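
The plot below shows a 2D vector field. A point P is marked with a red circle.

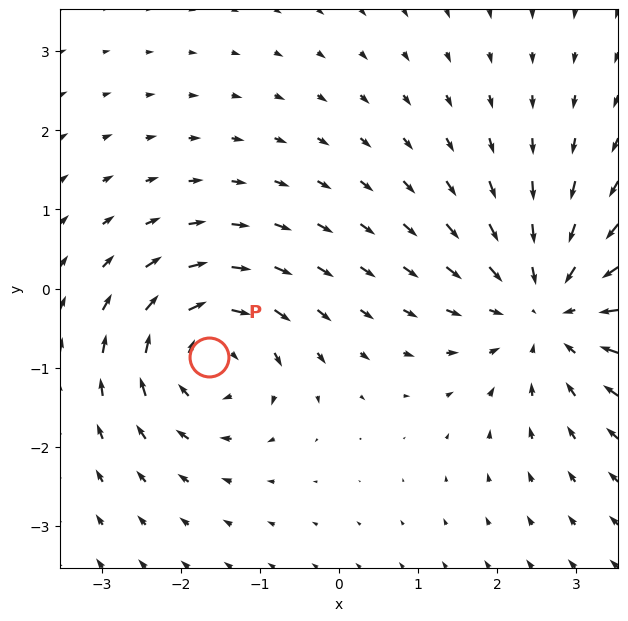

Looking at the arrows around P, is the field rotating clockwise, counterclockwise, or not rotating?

clockwise

Near P at (-1.6, -0.9) the arrows circulate clockwise. The curl (z-component) there is about -4; negative curl means clockwise rotation.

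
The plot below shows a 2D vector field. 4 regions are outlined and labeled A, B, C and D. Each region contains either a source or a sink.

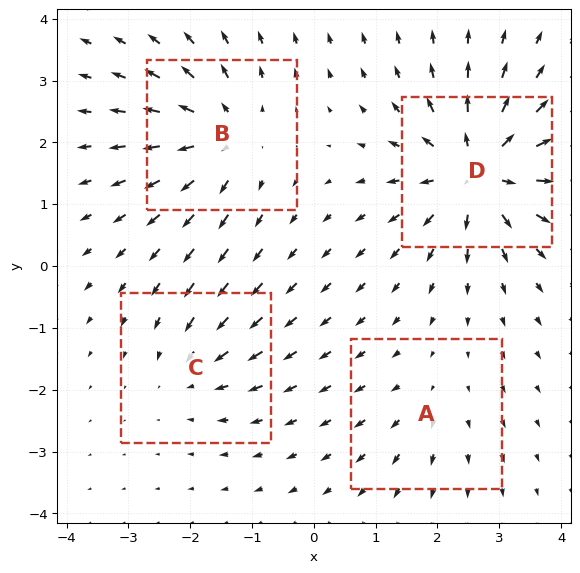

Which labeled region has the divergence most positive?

D

Divergence at each region's feature centre — A: about +3, B: about +6, C: about -4, D: about +9. Region D is most positive.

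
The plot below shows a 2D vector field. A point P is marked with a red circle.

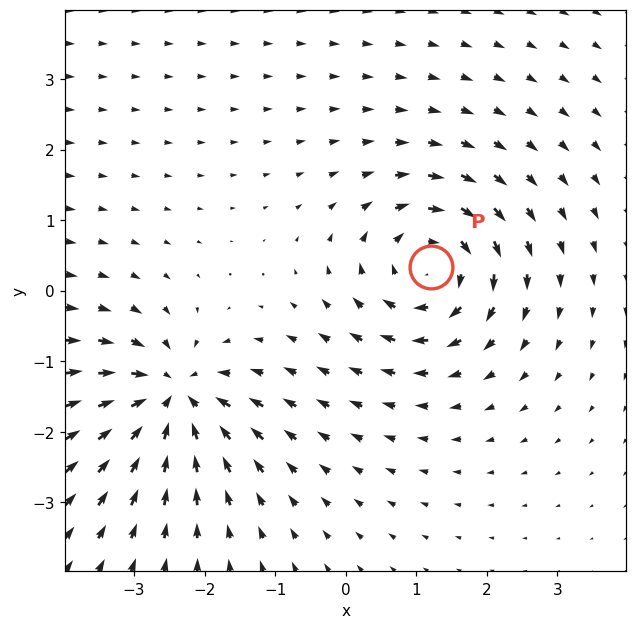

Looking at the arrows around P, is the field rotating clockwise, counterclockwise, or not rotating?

clockwise

Near P at (1.2, 0.3) the arrows circulate clockwise. The curl (z-component) there is about -4; negative curl means clockwise rotation.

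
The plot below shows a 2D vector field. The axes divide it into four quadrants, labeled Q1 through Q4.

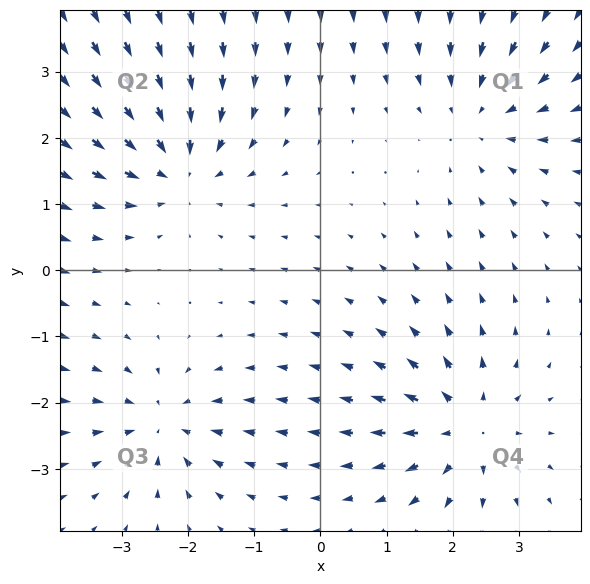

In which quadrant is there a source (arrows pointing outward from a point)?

Q4

The source sits at approximately (2.2, -2.4), which lies in quadrant Q4. The divergence there is about +5, positive as expected for a source.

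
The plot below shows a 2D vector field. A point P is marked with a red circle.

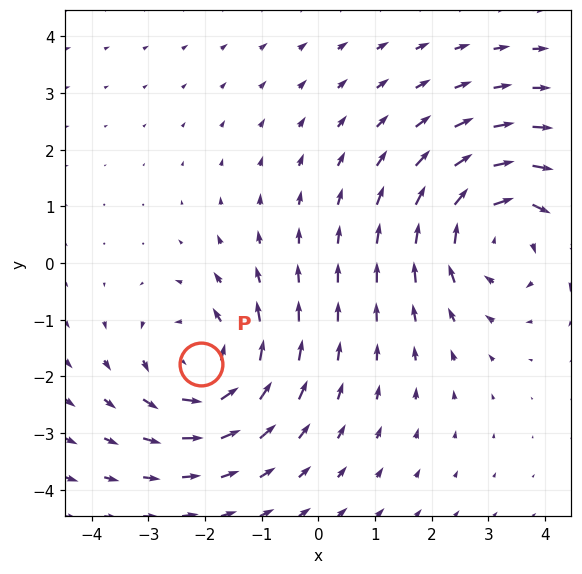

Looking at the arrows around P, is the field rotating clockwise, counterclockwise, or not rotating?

counterclockwise

Near P at (-2.1, -1.8) the arrows circulate counterclockwise. The curl (z-component) there is about +3; positive curl means counterclockwise rotation.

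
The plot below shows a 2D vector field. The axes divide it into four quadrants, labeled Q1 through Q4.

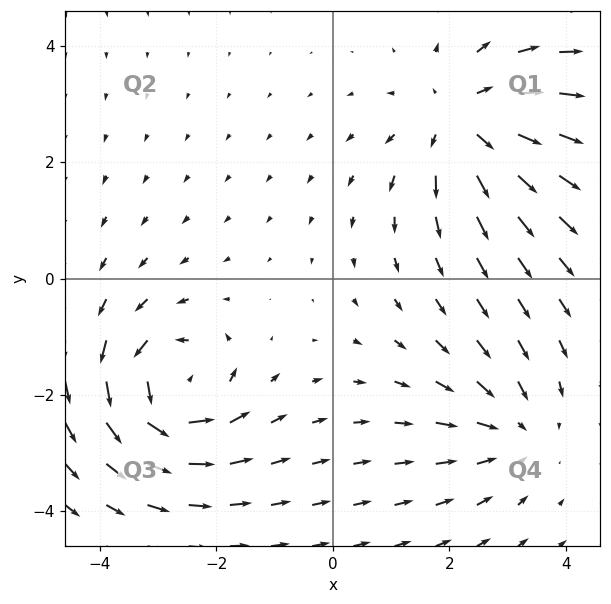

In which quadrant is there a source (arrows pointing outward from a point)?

The source sits at approximately (2.3, 2.7), which lies in quadrant Q1. The divergence there is about +4, positive as expected for a source.

Q1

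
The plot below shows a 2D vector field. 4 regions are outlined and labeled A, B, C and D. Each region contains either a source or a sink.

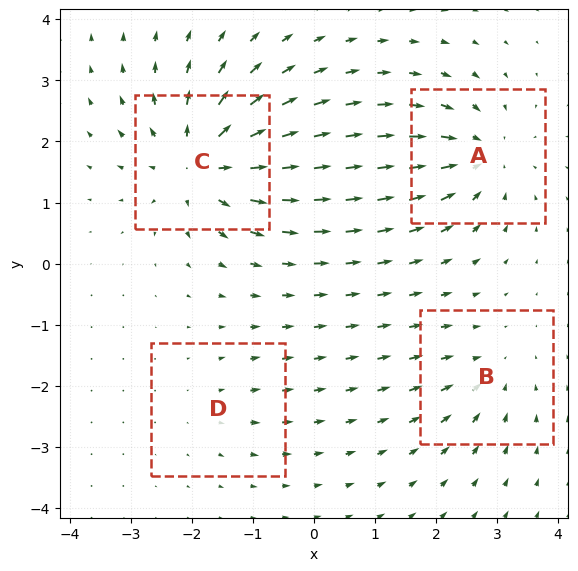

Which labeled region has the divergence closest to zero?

Divergence at each region's feature centre — A: about -6, B: about -4, C: about +8, D: about +2. Region D is closest to zero.

D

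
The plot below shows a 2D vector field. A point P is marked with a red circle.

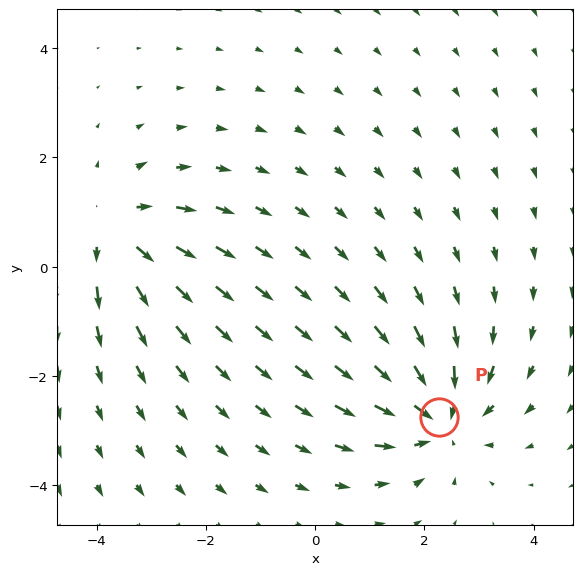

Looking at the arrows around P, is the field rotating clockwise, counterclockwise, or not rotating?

Near P at (2.3, -2.7) the arrows show no circulation. The curl there is ≈0.

not rotating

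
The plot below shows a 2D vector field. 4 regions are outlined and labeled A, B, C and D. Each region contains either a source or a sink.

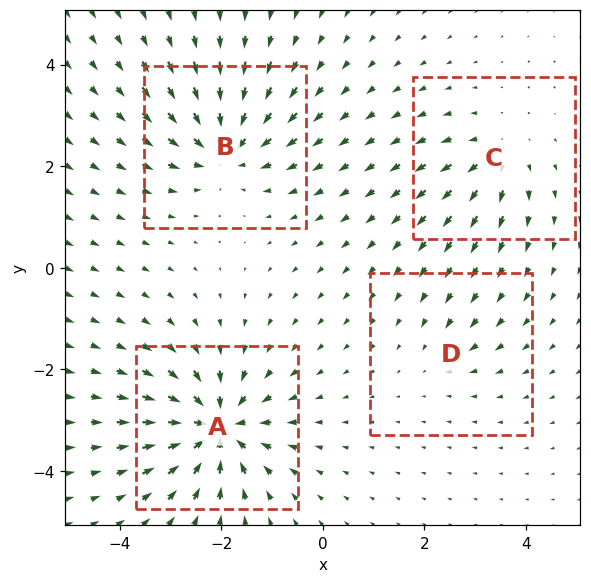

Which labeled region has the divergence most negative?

A

Divergence at each region's feature centre — A: about -8, B: about -6, C: about +4, D: about -2. Region A is most negative.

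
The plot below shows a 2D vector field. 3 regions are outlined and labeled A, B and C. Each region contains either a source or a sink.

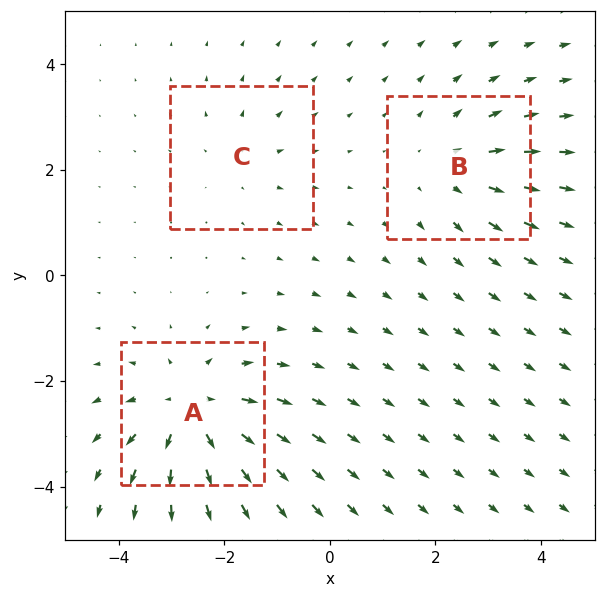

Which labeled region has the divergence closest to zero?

C

Divergence at each region's feature centre — A: about +5, B: about +3, C: about +2. Region C is closest to zero.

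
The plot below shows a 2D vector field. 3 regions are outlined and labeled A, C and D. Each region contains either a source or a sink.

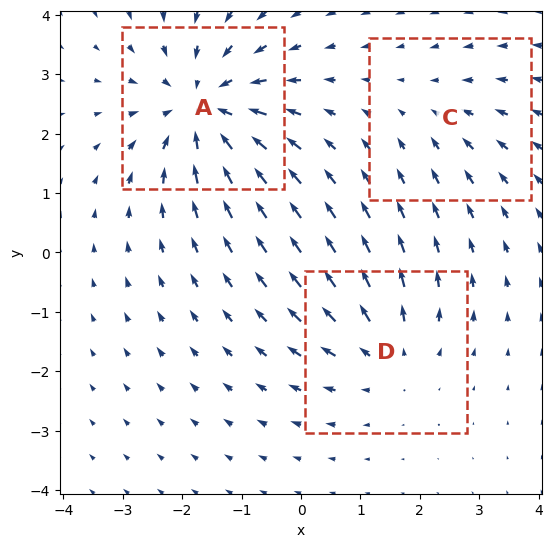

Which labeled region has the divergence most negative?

A

Divergence at each region's feature centre — A: about -5, C: about -2, D: about +3. Region A is most negative.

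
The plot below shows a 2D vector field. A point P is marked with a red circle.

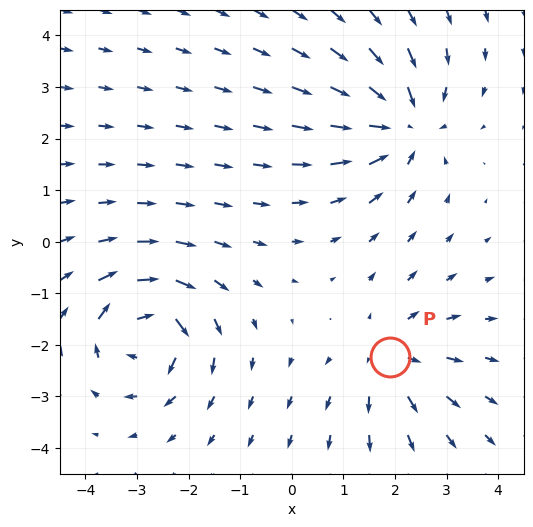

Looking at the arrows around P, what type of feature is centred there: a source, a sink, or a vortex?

At P (1.9, -2.2) the arrows spread outward. Divergence about +3, curl ≈0 — positive divergence with near-zero curl is a source.

source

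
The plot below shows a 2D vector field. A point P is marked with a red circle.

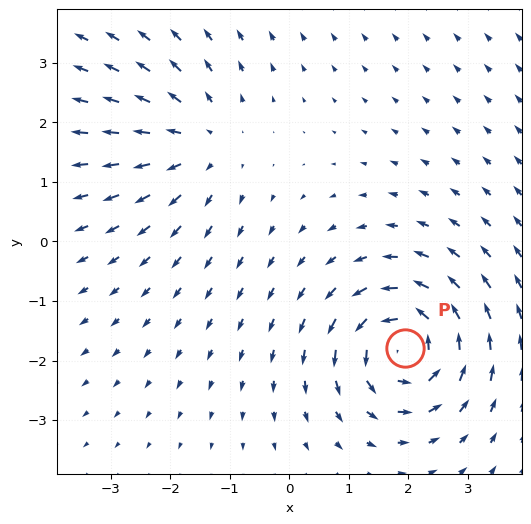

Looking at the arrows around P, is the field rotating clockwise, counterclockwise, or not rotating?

counterclockwise

Near P at (1.9, -1.8) the arrows circulate counterclockwise. The curl (z-component) there is about +5; positive curl means counterclockwise rotation.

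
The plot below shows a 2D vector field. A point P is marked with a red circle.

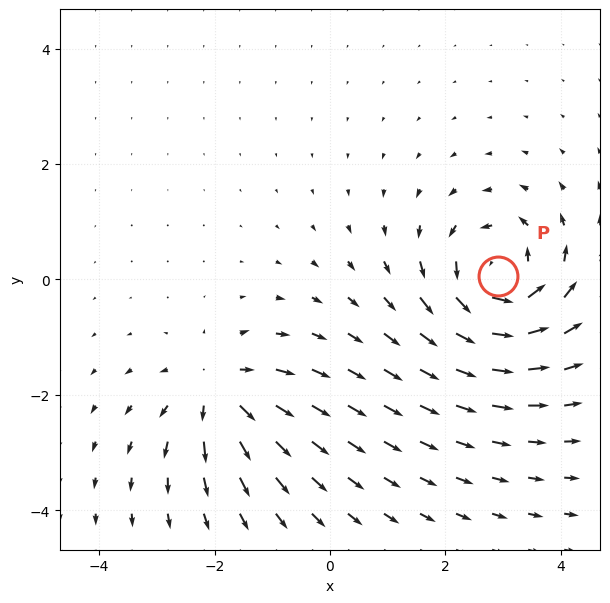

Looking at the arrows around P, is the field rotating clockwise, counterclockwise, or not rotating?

counterclockwise

Near P at (2.9, 0.1) the arrows circulate counterclockwise. The curl (z-component) there is about +6; positive curl means counterclockwise rotation.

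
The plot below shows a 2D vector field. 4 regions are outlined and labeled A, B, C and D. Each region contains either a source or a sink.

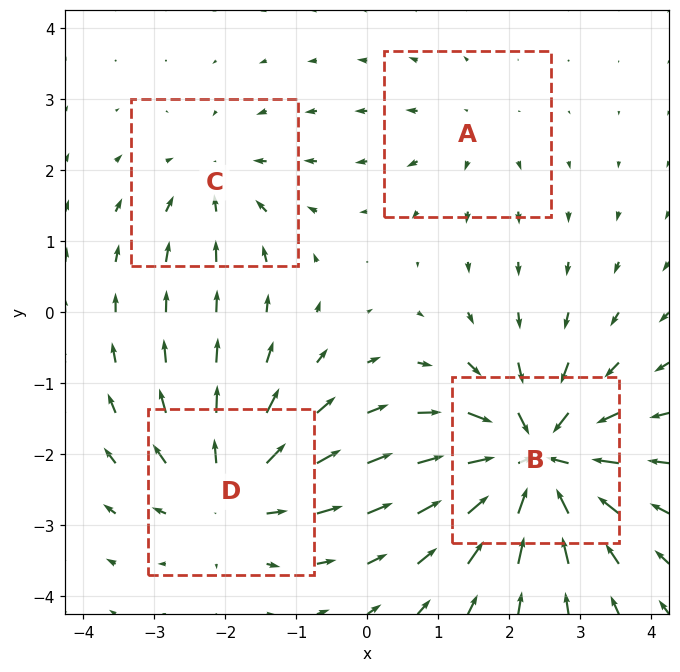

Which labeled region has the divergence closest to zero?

A

Divergence at each region's feature centre — A: about +2, B: about -8, C: about -4, D: about +5. Region A is closest to zero.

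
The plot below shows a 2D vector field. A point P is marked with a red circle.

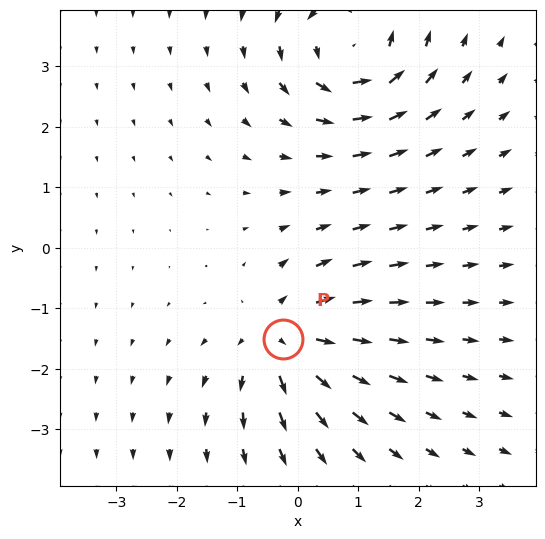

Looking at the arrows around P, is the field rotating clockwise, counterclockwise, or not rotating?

not rotating

Near P at (-0.2, -1.5) the arrows show no circulation. The curl there is ≈0.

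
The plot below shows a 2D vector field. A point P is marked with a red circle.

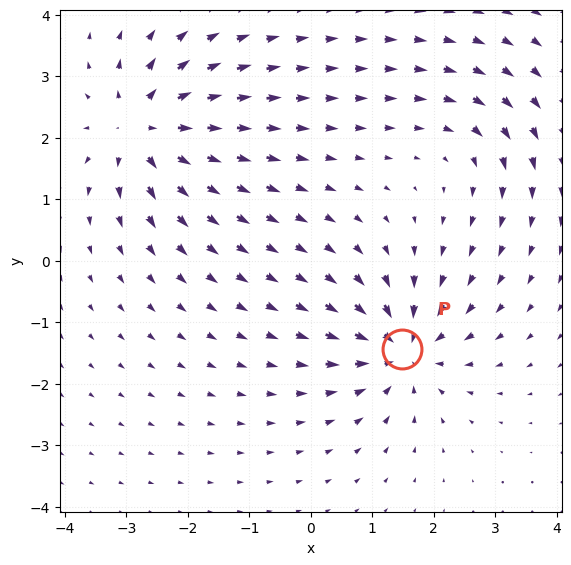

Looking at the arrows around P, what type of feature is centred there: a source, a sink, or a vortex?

At P (1.5, -1.4) the arrows converge inward. Divergence about -6, curl ≈0 — negative divergence with near-zero curl is a sink.

sink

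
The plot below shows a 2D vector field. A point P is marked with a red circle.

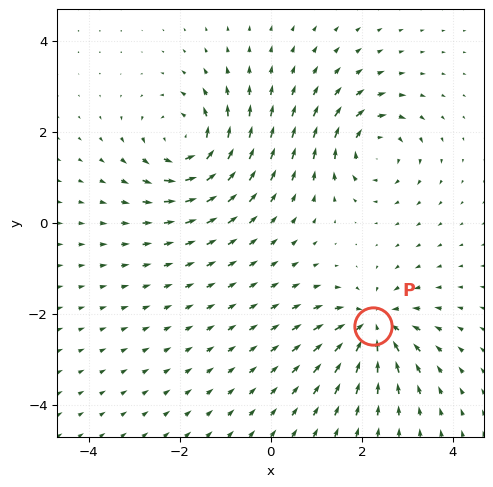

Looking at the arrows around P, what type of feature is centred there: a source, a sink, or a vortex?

sink

At P (2.2, -2.3) the arrows converge inward. Divergence about -5, curl ≈0 — negative divergence with near-zero curl is a sink.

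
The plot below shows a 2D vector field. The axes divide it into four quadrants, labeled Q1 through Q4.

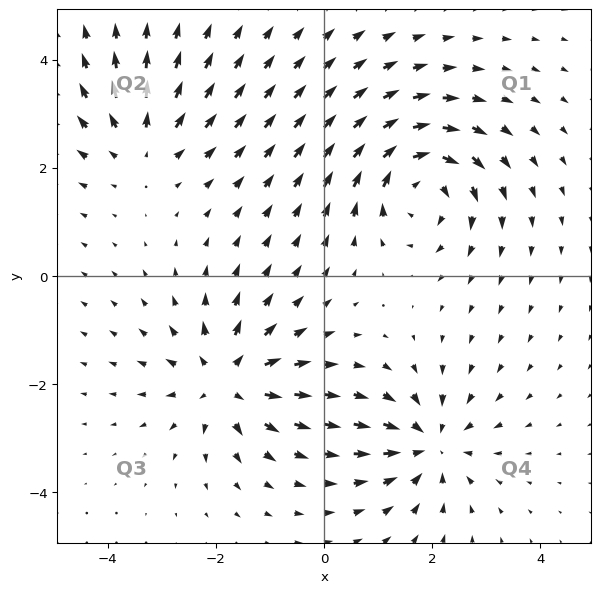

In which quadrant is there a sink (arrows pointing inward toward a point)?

Q4

The sink sits at approximately (2.0, -3.1), which lies in quadrant Q4. The divergence there is about -4, negative as expected for a sink.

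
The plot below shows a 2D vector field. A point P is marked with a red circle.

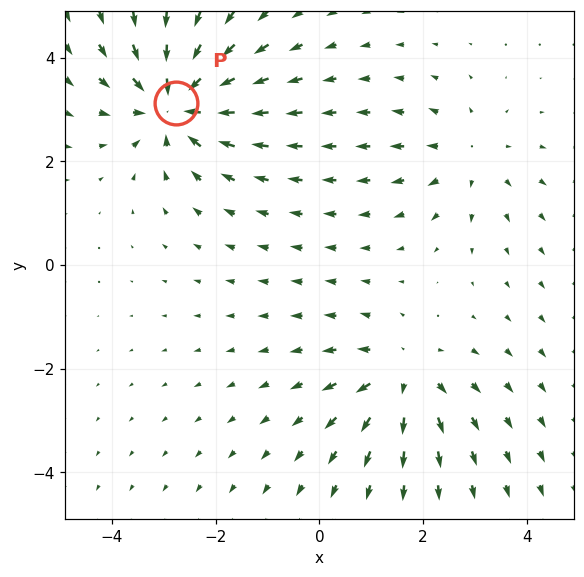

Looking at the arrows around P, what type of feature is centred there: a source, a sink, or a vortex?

At P (-2.8, 3.1) the arrows converge inward. Divergence about -5, curl ≈0 — negative divergence with near-zero curl is a sink.

sink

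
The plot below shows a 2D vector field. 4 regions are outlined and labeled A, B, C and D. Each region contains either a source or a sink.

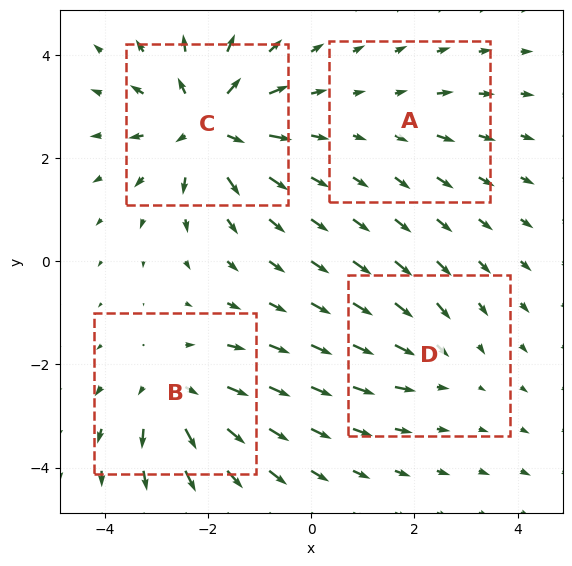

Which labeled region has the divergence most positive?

Divergence at each region's feature centre — A: about +2, B: about +5, C: about +7, D: about -3. Region C is most positive.

C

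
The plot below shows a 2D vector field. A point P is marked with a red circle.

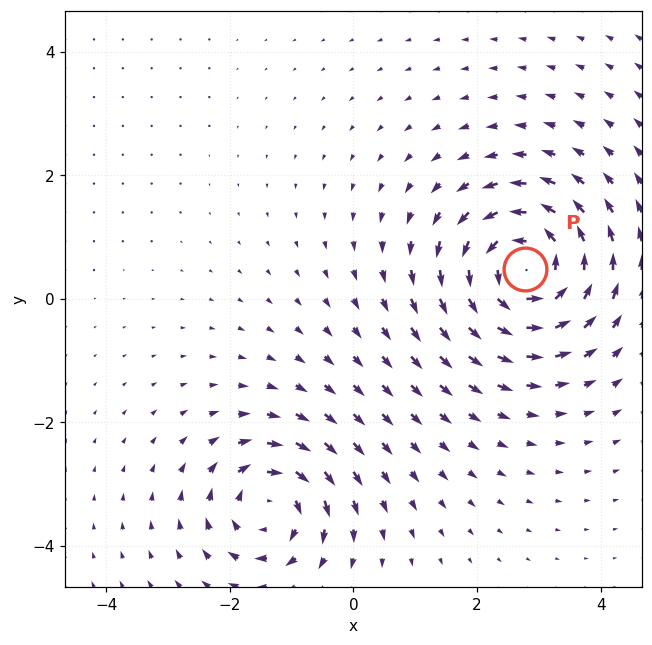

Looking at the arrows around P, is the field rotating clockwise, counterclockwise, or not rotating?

Near P at (2.8, 0.5) the arrows circulate counterclockwise. The curl (z-component) there is about +6; positive curl means counterclockwise rotation.

counterclockwise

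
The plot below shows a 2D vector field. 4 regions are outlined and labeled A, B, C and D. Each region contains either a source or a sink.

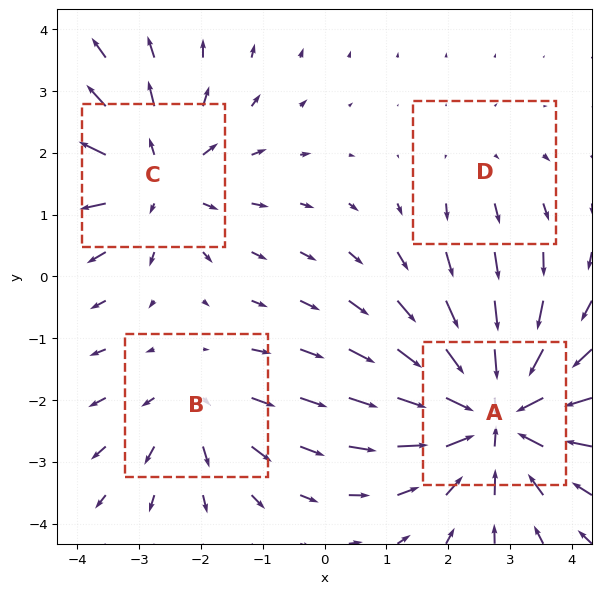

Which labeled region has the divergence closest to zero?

D

Divergence at each region's feature centre — A: about -6, B: about +3, C: about +4, D: about +2. Region D is closest to zero.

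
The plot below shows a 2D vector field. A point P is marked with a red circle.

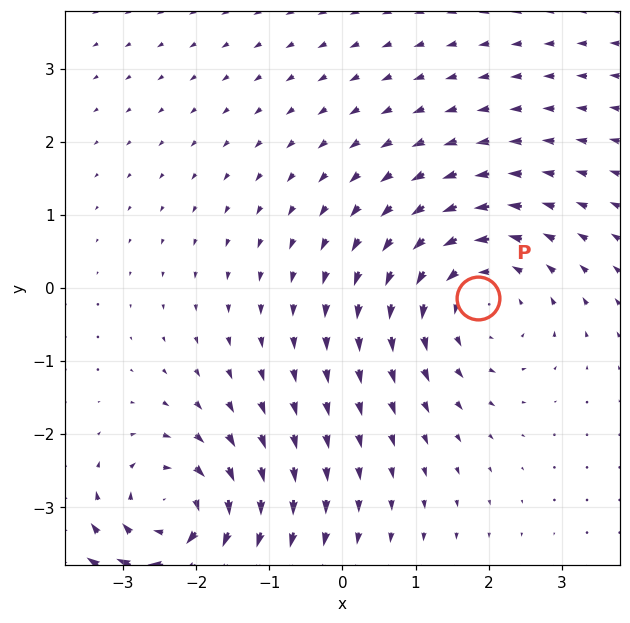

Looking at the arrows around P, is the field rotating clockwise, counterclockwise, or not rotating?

Near P at (1.8, -0.1) the arrows circulate counterclockwise. The curl (z-component) there is about +3; positive curl means counterclockwise rotation.

counterclockwise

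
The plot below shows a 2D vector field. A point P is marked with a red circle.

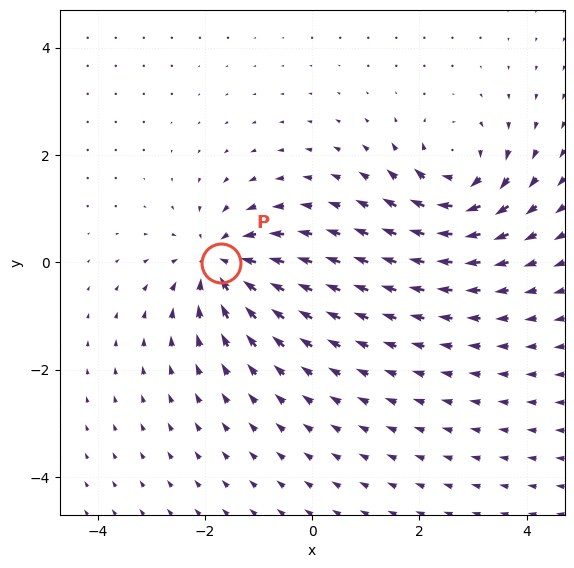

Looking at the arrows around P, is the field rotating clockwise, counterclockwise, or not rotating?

Near P at (-1.7, -0.0) the arrows show no circulation. The curl there is ≈0.

not rotating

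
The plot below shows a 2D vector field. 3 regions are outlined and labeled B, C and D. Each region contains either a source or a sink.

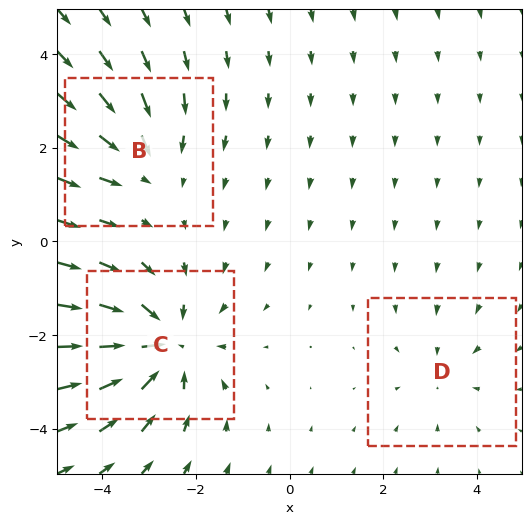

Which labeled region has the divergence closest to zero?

Divergence at each region's feature centre — B: about -3, C: about -4, D: about -2. Region D is closest to zero.

D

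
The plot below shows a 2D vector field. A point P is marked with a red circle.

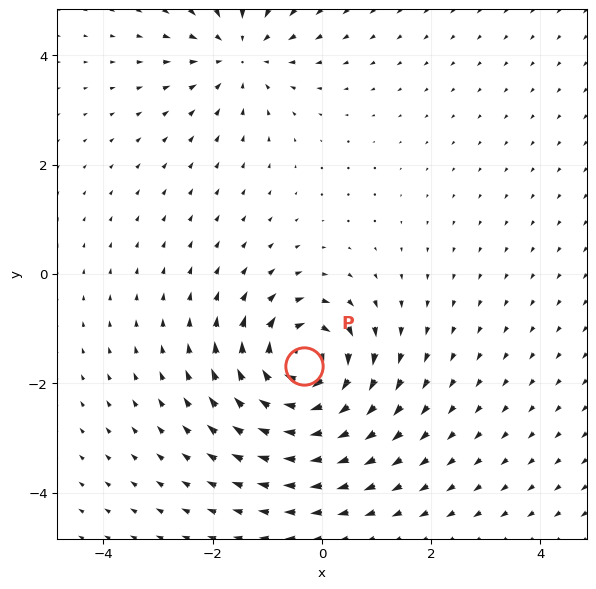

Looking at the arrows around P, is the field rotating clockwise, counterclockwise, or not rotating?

clockwise

Near P at (-0.3, -1.7) the arrows circulate clockwise. The curl (z-component) there is about -5; negative curl means clockwise rotation.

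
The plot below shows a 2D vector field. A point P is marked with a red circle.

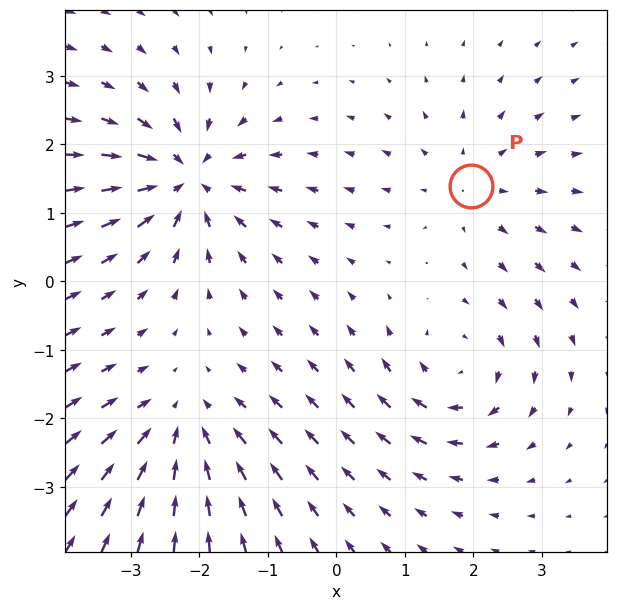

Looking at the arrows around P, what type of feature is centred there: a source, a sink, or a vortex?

At P (2.0, 1.4) the arrows spread outward. Divergence about +3, curl ≈0 — positive divergence with near-zero curl is a source.

source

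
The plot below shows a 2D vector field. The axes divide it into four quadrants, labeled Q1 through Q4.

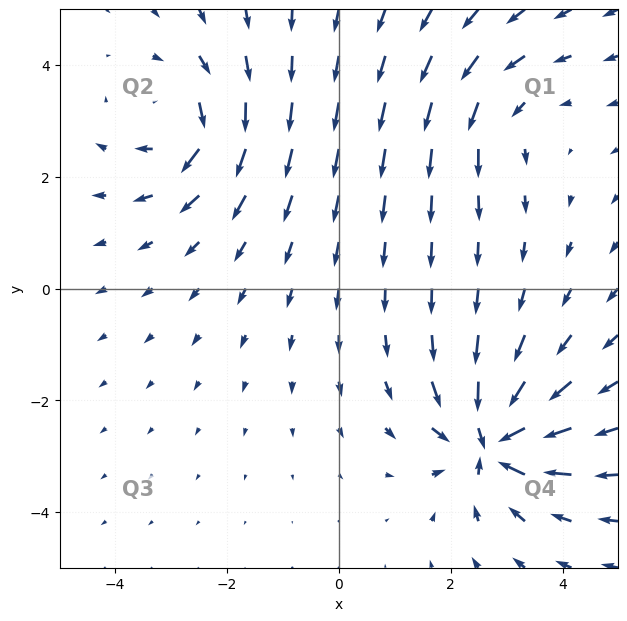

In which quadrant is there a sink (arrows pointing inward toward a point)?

The sink sits at approximately (2.7, -2.7), which lies in quadrant Q4. The divergence there is about -6, negative as expected for a sink.

Q4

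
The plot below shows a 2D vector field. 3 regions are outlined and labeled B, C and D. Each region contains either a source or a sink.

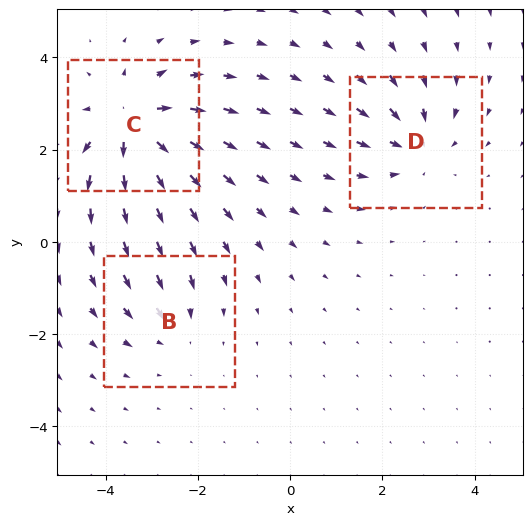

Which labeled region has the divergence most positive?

Divergence at each region's feature centre — B: about -2, C: about +5, D: about -3. Region C is most positive.

C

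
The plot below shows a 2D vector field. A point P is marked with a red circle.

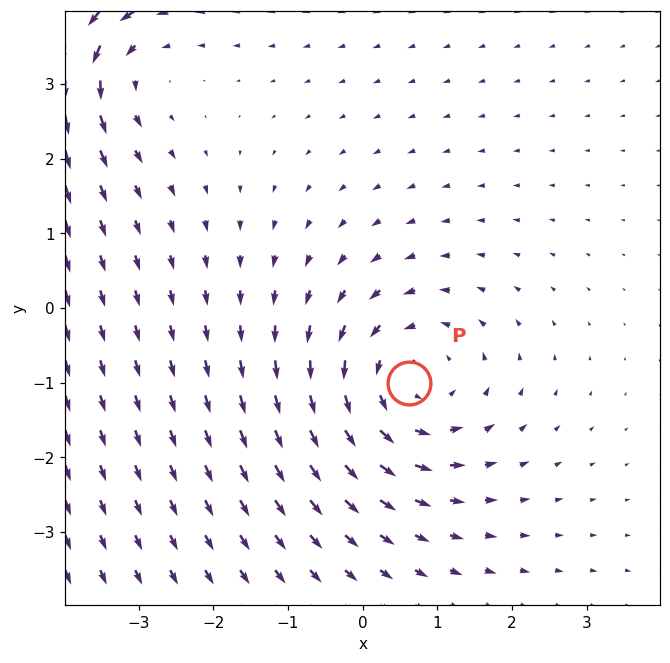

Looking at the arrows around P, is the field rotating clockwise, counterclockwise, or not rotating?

counterclockwise

Near P at (0.6, -1.0) the arrows circulate counterclockwise. The curl (z-component) there is about +4; positive curl means counterclockwise rotation.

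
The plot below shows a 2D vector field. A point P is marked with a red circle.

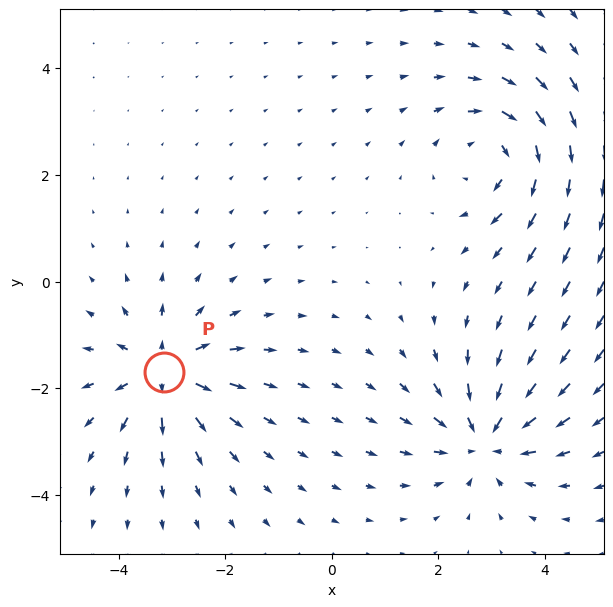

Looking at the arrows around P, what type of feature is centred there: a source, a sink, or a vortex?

source

At P (-3.2, -1.7) the arrows spread outward. Divergence about +5, curl ≈0 — positive divergence with near-zero curl is a source.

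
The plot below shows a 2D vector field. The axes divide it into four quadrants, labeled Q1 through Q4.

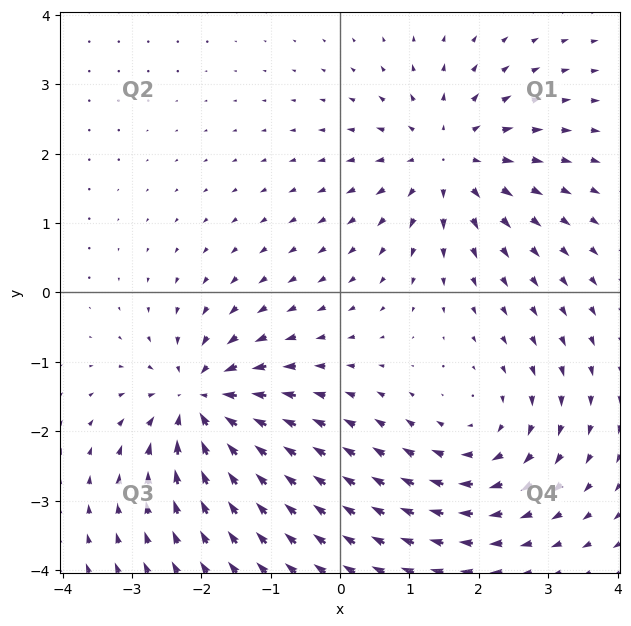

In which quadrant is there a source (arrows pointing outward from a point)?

Q1

The source sits at approximately (1.6, 1.9), which lies in quadrant Q1. The divergence there is about +5, positive as expected for a source.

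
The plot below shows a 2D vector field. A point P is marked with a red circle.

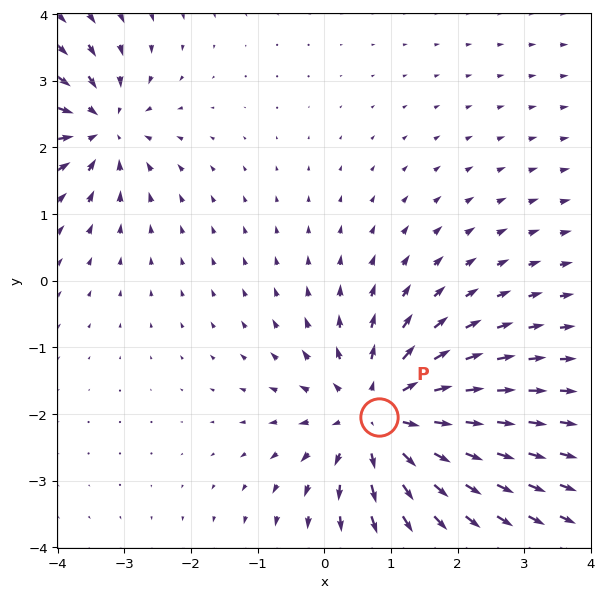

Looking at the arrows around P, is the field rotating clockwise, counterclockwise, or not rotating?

not rotating

Near P at (0.8, -2.0) the arrows show no circulation. The curl there is ≈0.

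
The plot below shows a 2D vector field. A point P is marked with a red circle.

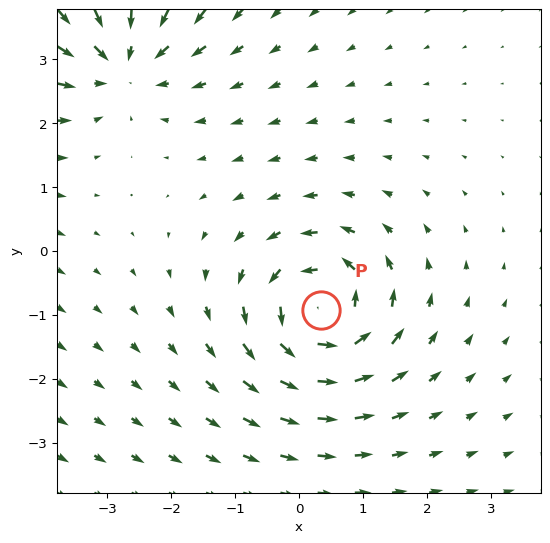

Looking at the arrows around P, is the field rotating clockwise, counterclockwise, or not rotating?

Near P at (0.3, -0.9) the arrows circulate counterclockwise. The curl (z-component) there is about +4; positive curl means counterclockwise rotation.

counterclockwise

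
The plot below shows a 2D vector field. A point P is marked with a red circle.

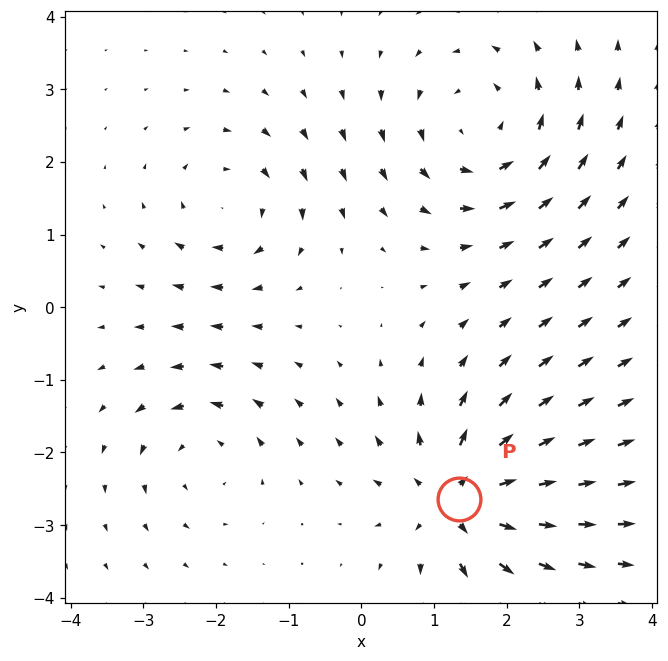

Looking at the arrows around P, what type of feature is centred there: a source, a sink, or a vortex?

source

At P (1.3, -2.6) the arrows spread outward. Divergence about +6, curl ≈0 — positive divergence with near-zero curl is a source.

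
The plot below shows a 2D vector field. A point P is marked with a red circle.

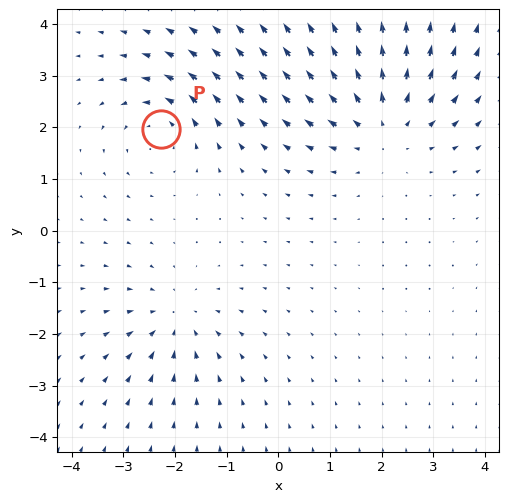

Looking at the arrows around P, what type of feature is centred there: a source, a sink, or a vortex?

At P (-2.3, 2.0) the arrows circulate counterclockwise. Divergence ≈0, curl about +4 — near-zero divergence with nonzero curl is a vortex.

vortex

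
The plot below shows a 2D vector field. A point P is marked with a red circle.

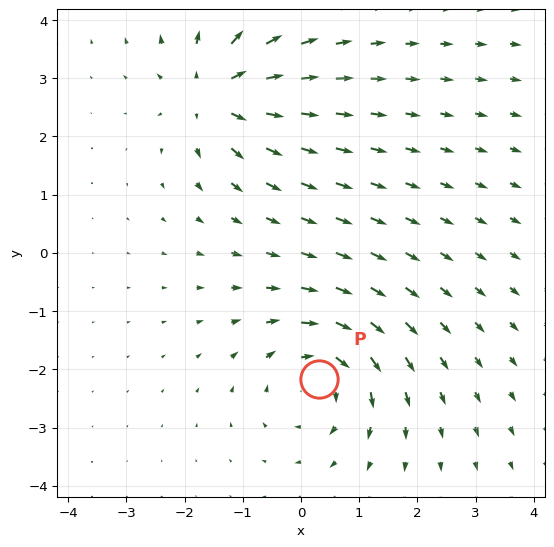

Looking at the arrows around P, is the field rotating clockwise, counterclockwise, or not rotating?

clockwise

Near P at (0.3, -2.2) the arrows circulate clockwise. The curl (z-component) there is about -4; negative curl means clockwise rotation.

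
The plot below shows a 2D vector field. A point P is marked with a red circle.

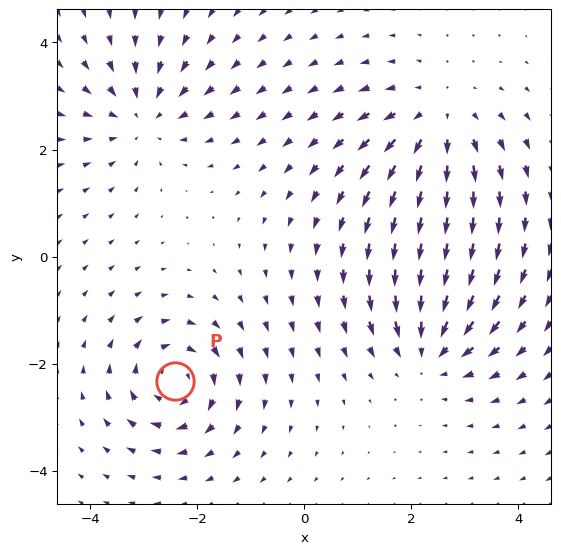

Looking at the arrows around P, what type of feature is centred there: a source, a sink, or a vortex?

At P (-2.4, -2.3) the arrows circulate clockwise. Divergence ≈0, curl about -5 — near-zero divergence with nonzero curl is a vortex.

vortex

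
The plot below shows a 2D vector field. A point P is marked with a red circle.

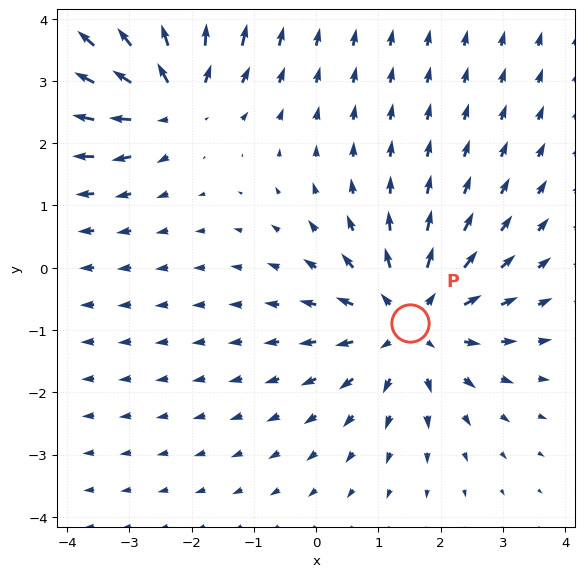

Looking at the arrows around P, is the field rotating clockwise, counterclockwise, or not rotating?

not rotating

Near P at (1.5, -0.9) the arrows show no circulation. The curl there is ≈0.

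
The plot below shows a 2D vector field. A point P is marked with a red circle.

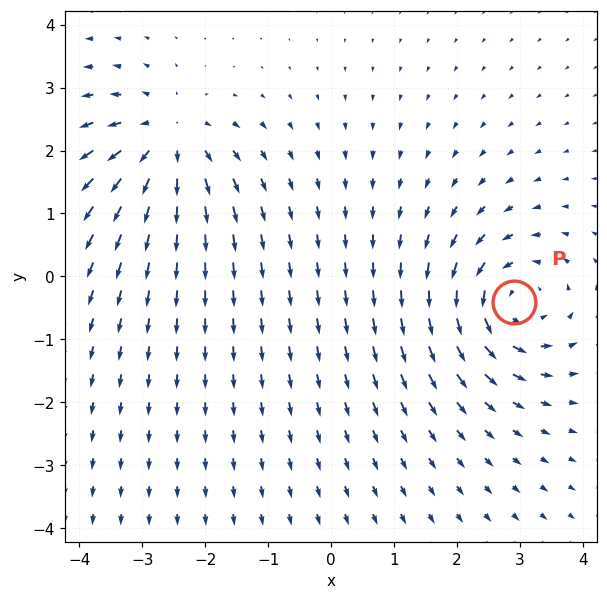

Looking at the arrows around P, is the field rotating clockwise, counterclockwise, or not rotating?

counterclockwise

Near P at (2.9, -0.4) the arrows circulate counterclockwise. The curl (z-component) there is about +5; positive curl means counterclockwise rotation.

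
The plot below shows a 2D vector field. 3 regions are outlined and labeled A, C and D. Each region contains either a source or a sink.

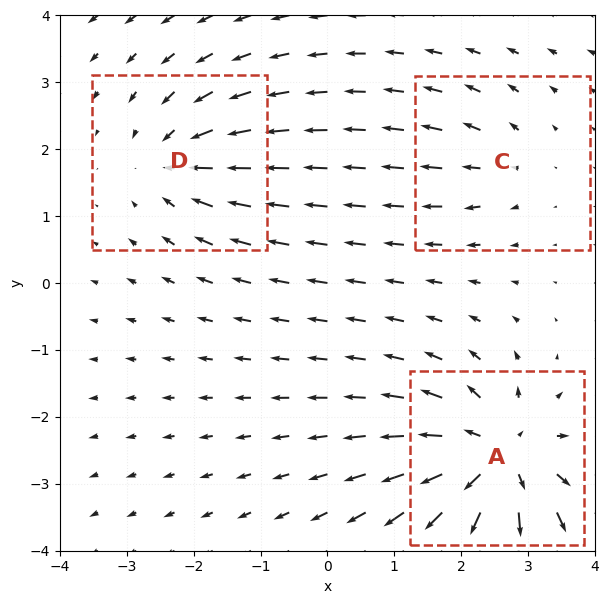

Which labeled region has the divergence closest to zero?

C

Divergence at each region's feature centre — A: about +6, C: about +2, D: about -4. Region C is closest to zero.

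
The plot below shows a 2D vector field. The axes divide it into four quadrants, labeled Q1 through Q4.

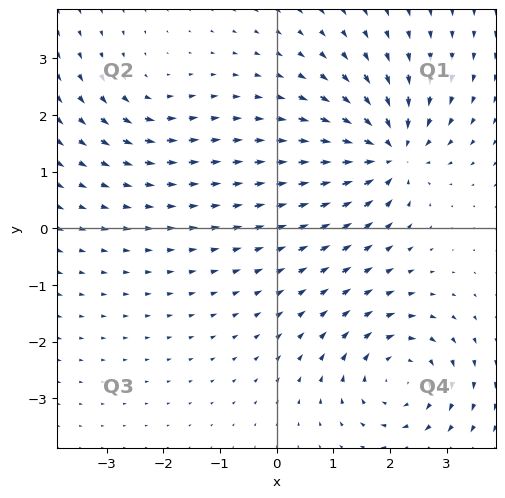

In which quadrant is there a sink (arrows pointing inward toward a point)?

The sink sits at approximately (2.0, 1.3), which lies in quadrant Q1. The divergence there is about -7, negative as expected for a sink.

Q1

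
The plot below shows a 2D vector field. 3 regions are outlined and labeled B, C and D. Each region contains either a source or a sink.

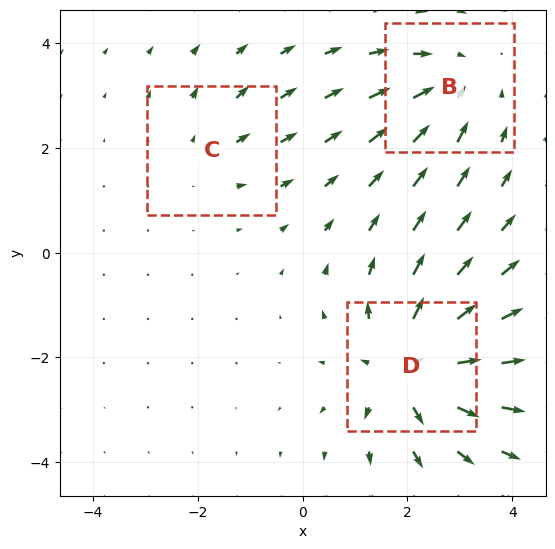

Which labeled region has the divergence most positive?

D

Divergence at each region's feature centre — B: about -3, C: about +2, D: about +5. Region D is most positive.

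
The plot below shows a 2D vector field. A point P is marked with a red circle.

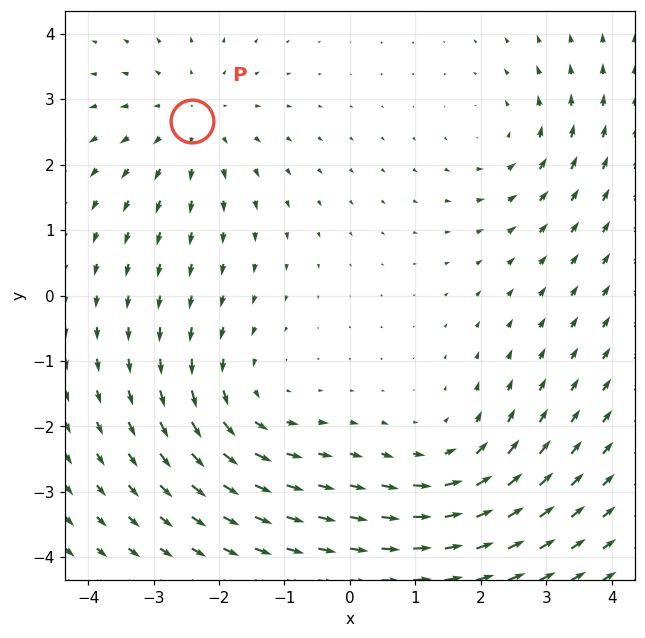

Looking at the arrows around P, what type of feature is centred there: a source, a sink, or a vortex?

At P (-2.4, 2.7) the arrows spread outward. Divergence about +3, curl ≈0 — positive divergence with near-zero curl is a source.

source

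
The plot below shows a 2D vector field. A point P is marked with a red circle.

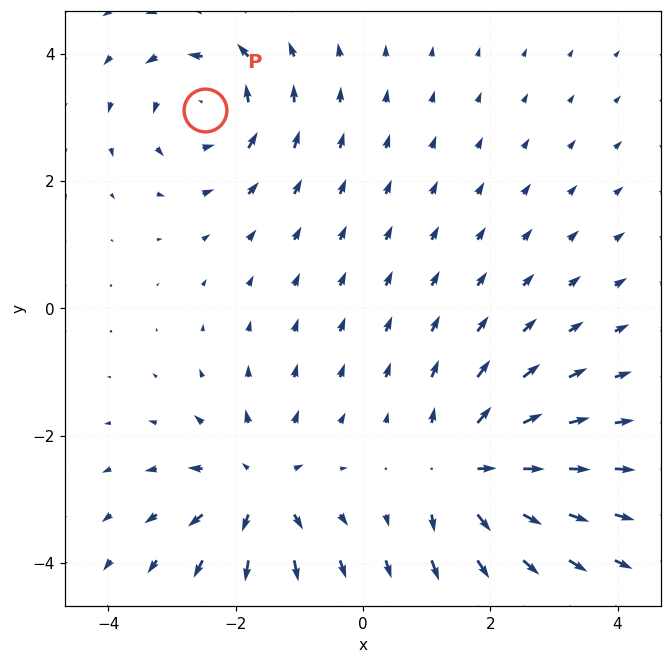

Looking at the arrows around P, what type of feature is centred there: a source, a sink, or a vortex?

vortex

At P (-2.5, 3.1) the arrows circulate counterclockwise. Divergence ≈0, curl about +4 — near-zero divergence with nonzero curl is a vortex.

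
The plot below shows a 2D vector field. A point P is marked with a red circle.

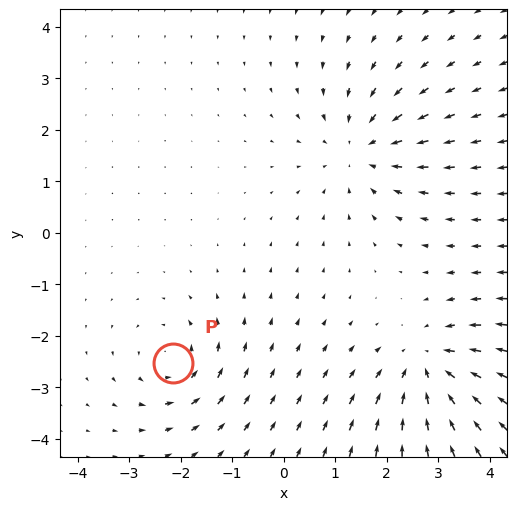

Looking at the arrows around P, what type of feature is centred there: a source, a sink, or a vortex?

vortex

At P (-2.1, -2.5) the arrows circulate counterclockwise. Divergence ≈0, curl about +4 — near-zero divergence with nonzero curl is a vortex.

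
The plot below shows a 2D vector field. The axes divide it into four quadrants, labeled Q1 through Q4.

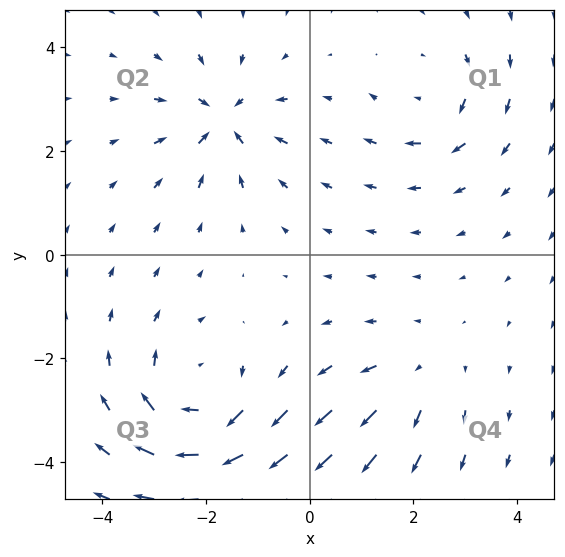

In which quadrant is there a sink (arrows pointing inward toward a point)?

The sink sits at approximately (-1.7, 2.6), which lies in quadrant Q2. The divergence there is about -4, negative as expected for a sink.

Q2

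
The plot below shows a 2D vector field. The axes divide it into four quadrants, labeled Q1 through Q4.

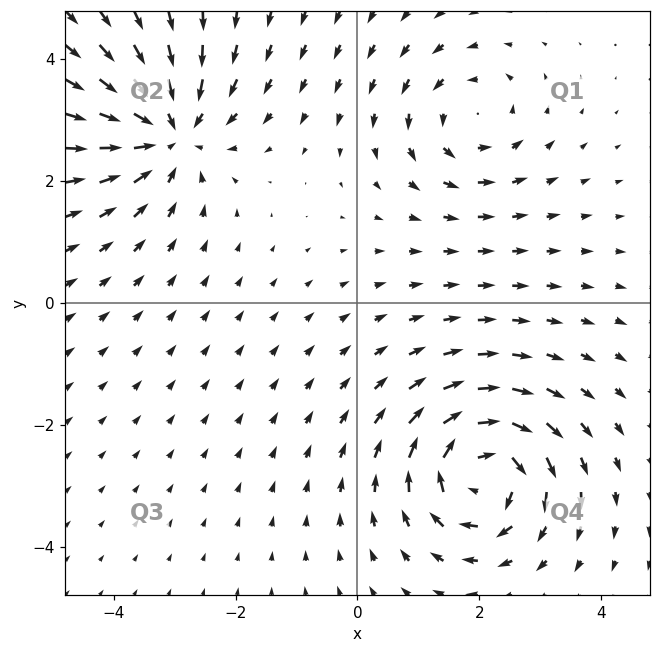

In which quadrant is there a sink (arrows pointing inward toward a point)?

The sink sits at approximately (-3.1, 2.8), which lies in quadrant Q2. The divergence there is about -5, negative as expected for a sink.

Q2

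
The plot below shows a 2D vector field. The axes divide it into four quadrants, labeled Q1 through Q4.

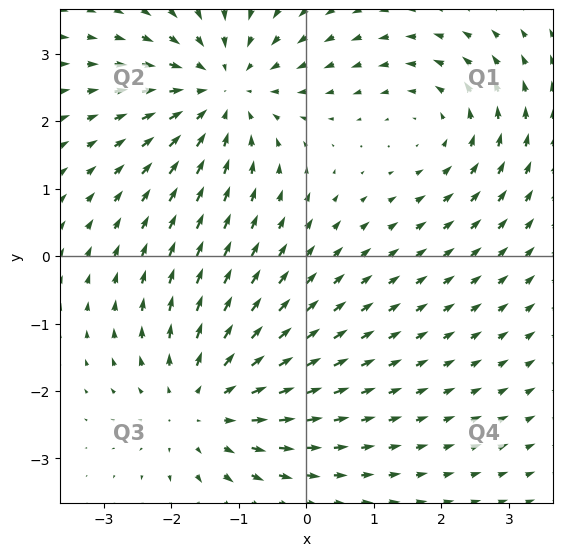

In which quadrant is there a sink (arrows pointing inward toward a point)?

Q2

The sink sits at approximately (-1.2, 2.5), which lies in quadrant Q2. The divergence there is about -4, negative as expected for a sink.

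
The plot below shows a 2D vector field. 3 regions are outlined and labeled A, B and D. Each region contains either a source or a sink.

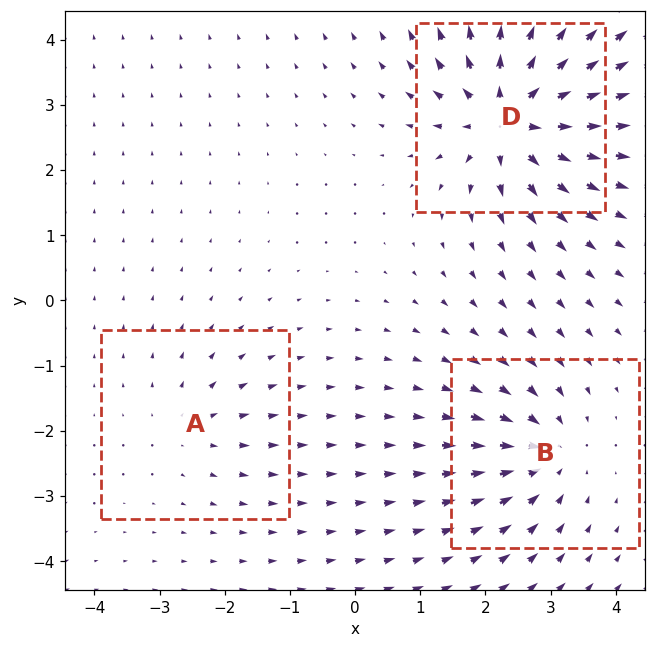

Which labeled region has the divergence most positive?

D

Divergence at each region's feature centre — A: about +2, B: about -4, D: about +7. Region D is most positive.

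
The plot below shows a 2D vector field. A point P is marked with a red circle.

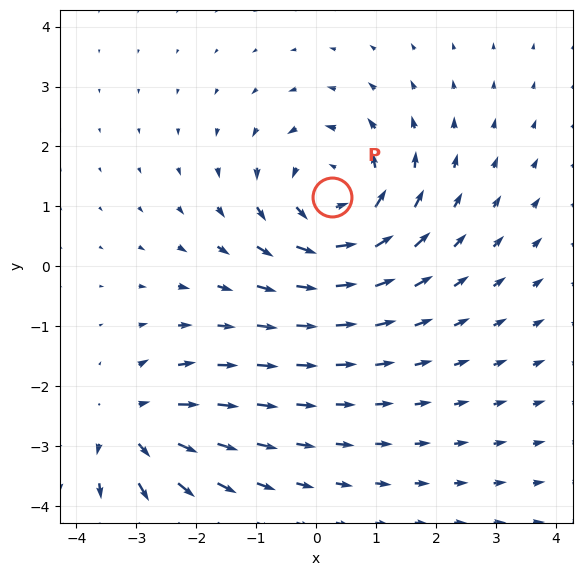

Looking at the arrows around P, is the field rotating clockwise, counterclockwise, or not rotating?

counterclockwise

Near P at (0.3, 1.2) the arrows circulate counterclockwise. The curl (z-component) there is about +4; positive curl means counterclockwise rotation.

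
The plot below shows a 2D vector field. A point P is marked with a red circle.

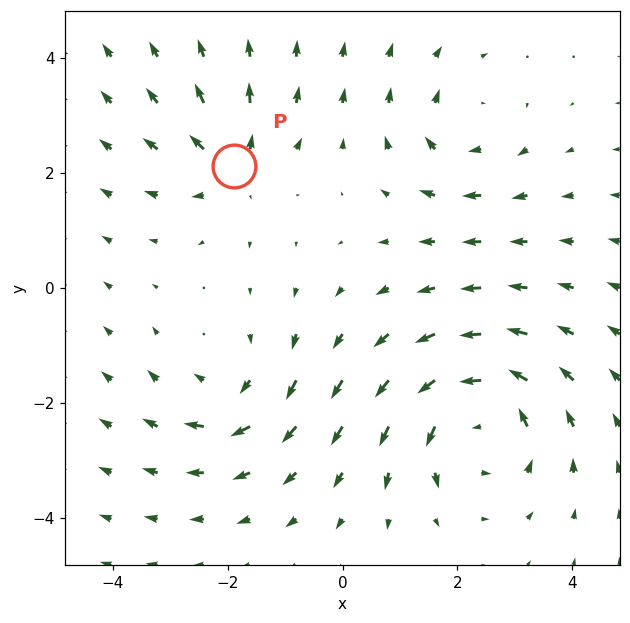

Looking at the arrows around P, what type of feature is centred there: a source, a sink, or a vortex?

source

At P (-1.9, 2.1) the arrows spread outward. Divergence about +4, curl ≈0 — positive divergence with near-zero curl is a source.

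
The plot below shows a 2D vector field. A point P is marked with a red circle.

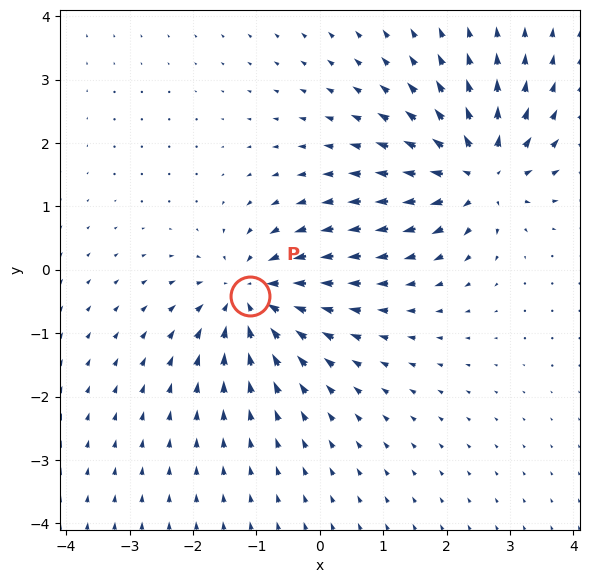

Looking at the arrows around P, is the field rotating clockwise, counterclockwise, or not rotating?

not rotating

Near P at (-1.1, -0.4) the arrows show no circulation. The curl there is ≈0.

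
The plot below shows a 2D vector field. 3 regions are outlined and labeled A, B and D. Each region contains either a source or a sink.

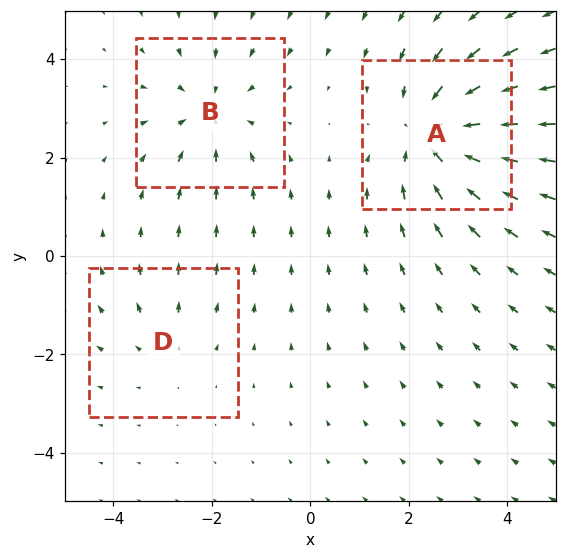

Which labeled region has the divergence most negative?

A

Divergence at each region's feature centre — A: about -4, B: about -3, D: about +2. Region A is most negative.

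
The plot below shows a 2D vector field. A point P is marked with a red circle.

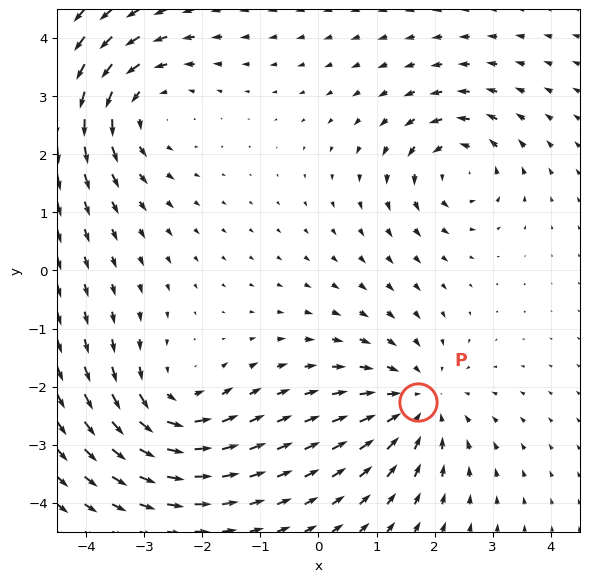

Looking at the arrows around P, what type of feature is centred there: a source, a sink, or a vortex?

At P (1.7, -2.3) the arrows converge inward. Divergence about -4, curl ≈0 — negative divergence with near-zero curl is a sink.

sink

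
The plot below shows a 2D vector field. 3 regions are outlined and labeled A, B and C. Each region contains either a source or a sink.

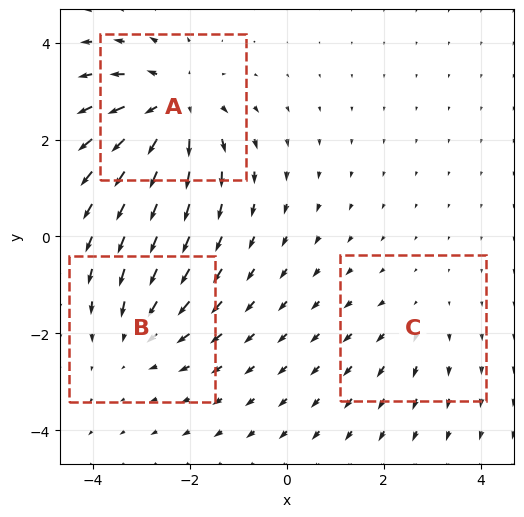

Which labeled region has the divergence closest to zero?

Divergence at each region's feature centre — A: about +5, B: about -3, C: about +2. Region C is closest to zero.

C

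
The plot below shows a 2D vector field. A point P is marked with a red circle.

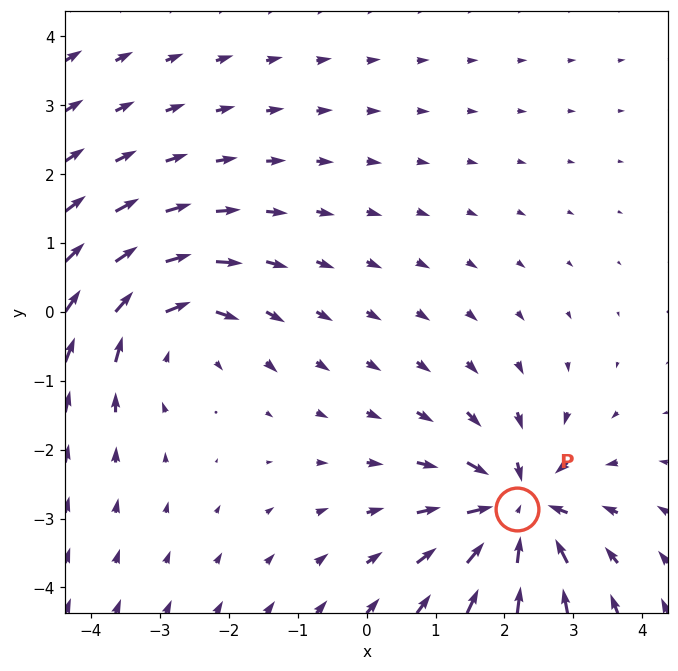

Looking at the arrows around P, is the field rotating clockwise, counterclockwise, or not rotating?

Near P at (2.2, -2.9) the arrows show no circulation. The curl there is ≈0.

not rotating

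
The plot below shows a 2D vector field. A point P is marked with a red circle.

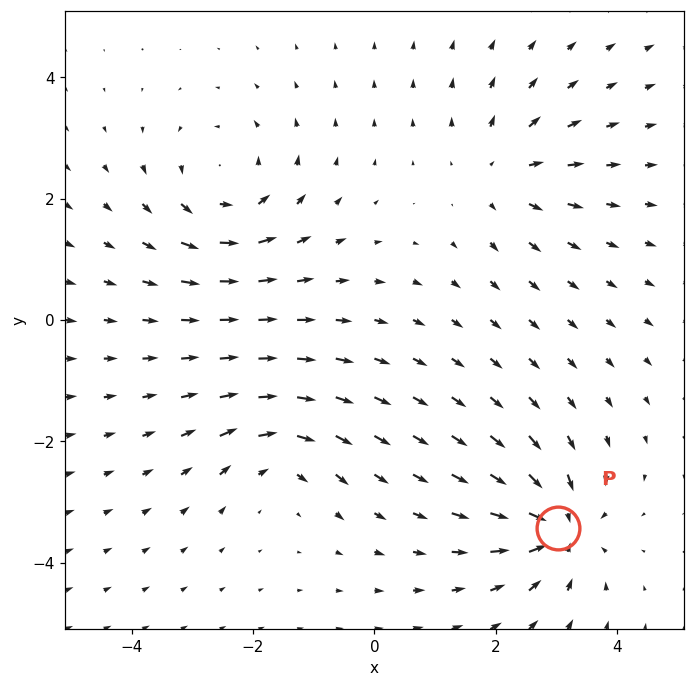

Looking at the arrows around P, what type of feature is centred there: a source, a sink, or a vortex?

sink

At P (3.0, -3.4) the arrows converge inward. Divergence about -7, curl ≈0 — negative divergence with near-zero curl is a sink.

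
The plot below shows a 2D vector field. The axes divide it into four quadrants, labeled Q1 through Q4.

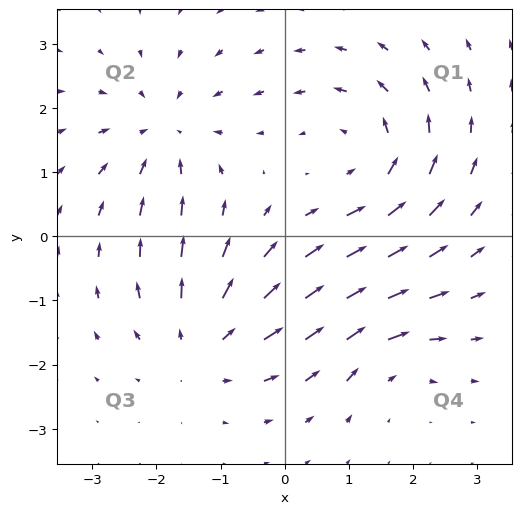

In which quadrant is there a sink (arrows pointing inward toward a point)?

Q2

The sink sits at approximately (-1.9, 1.6), which lies in quadrant Q2. The divergence there is about -4, negative as expected for a sink.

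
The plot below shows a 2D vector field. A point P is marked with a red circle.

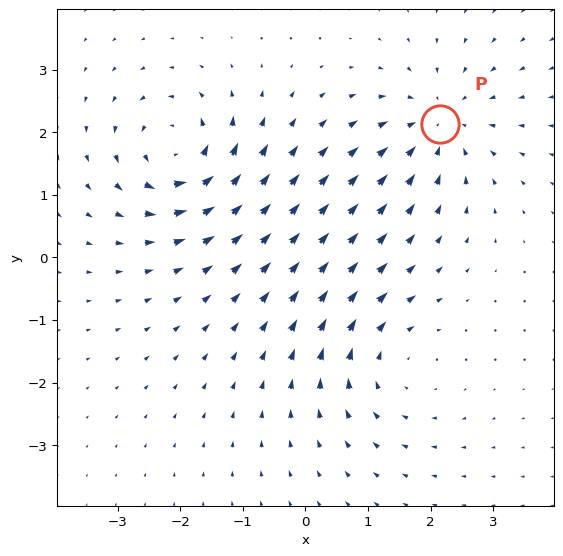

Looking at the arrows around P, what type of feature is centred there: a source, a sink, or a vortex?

At P (2.1, 2.1) the arrows converge inward. Divergence about -5, curl ≈0 — negative divergence with near-zero curl is a sink.

sink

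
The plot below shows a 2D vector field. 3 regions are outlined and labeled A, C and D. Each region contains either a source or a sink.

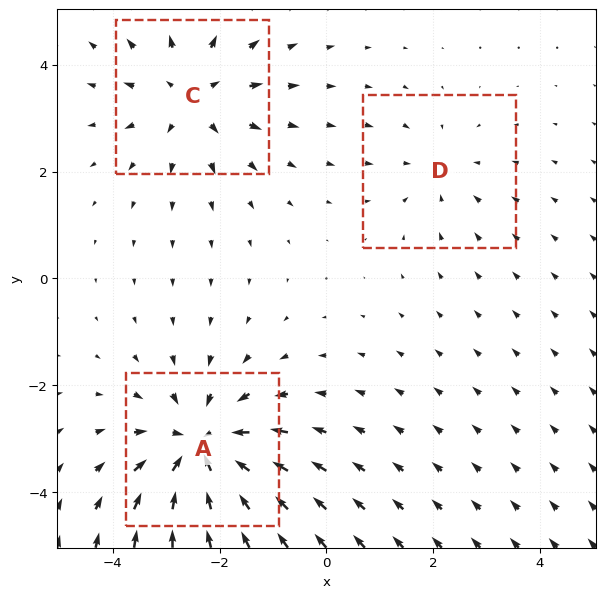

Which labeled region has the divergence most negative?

Divergence at each region's feature centre — A: about -5, C: about +3, D: about -2. Region A is most negative.

A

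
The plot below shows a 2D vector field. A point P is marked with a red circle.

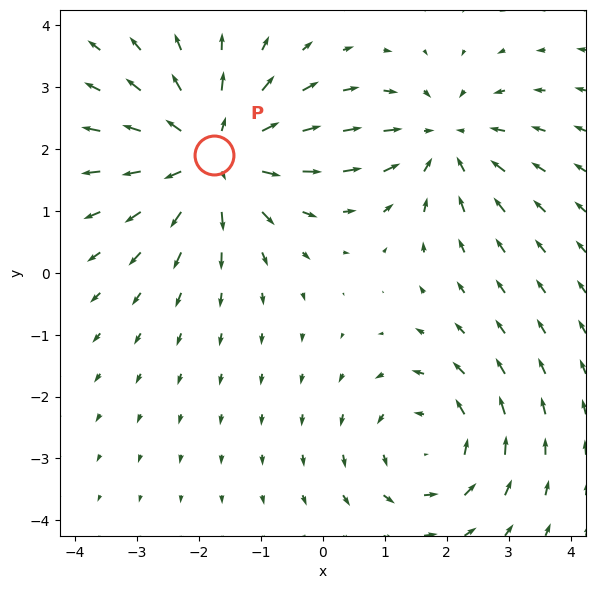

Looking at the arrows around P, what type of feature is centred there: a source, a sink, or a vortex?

source

At P (-1.8, 1.9) the arrows spread outward. Divergence about +5, curl ≈0 — positive divergence with near-zero curl is a source.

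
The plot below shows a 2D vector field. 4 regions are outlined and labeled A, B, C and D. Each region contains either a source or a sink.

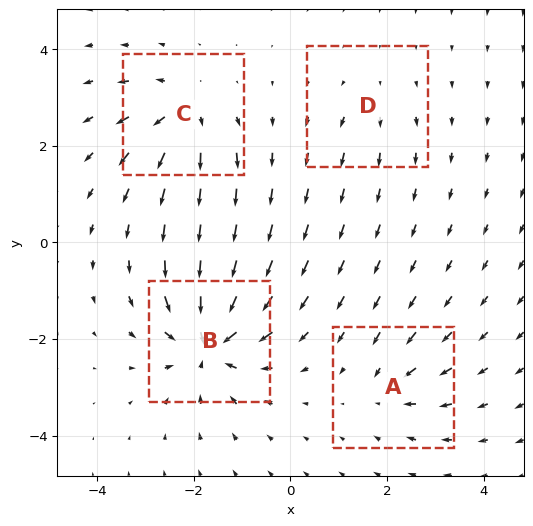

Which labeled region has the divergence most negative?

Divergence at each region's feature centre — A: about -4, B: about -9, C: about +6, D: about +2. Region B is most negative.

B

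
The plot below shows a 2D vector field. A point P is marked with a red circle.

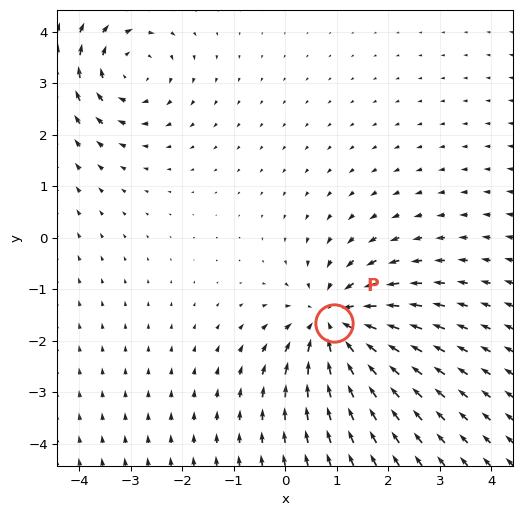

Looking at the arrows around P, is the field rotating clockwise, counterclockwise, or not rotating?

Near P at (0.9, -1.7) the arrows show no circulation. The curl there is ≈0.

not rotating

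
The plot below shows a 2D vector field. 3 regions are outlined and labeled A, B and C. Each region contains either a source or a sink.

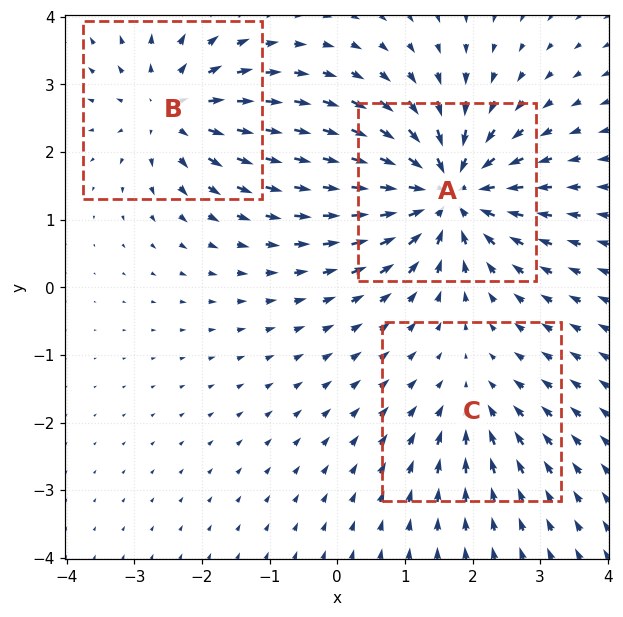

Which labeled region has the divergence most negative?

Divergence at each region's feature centre — A: about -6, B: about +4, C: about -2. Region A is most negative.

A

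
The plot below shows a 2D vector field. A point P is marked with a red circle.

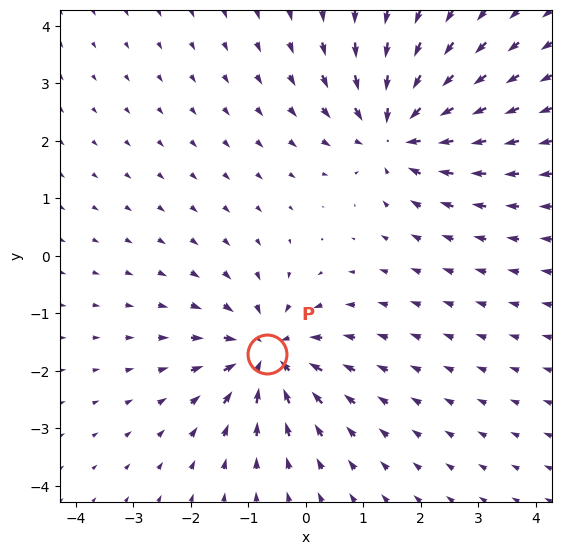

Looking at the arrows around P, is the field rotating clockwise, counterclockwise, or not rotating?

Near P at (-0.7, -1.7) the arrows show no circulation. The curl there is ≈0.

not rotating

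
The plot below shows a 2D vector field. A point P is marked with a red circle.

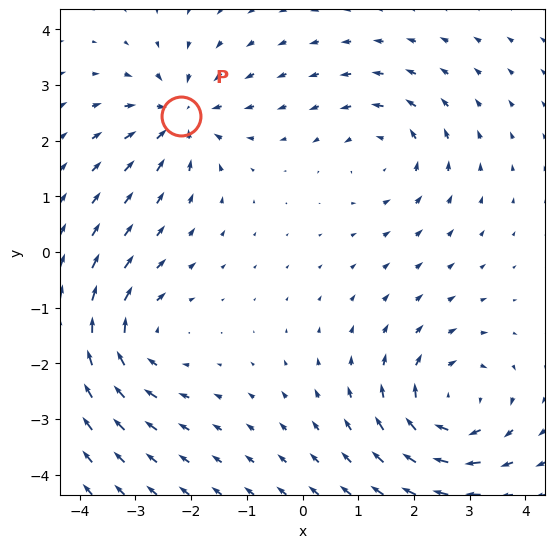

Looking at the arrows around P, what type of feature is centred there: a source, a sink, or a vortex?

At P (-2.2, 2.4) the arrows converge inward. Divergence about -5, curl ≈0 — negative divergence with near-zero curl is a sink.

sink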